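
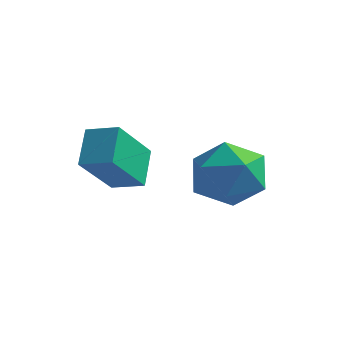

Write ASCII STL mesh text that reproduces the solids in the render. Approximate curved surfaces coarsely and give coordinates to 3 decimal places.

solid 
facet normal -0.954 -0.183 -0.237
outer loop
vertex 0.869 -0.364 0.729
vertex 0.5 0.471 1.568
vertex 0.934 0.955 -0.553
endloop
endfacet
facet normal 0.297 -0.673 -0.677
outer loop
vertex 1.84 1.129 -0.328
vertex 0.869 -0.364 0.729
vertex 0.934 0.955 -0.553
endloop
endfacet
facet normal -0.954 -0.184 -0.237
outer loop
vertex 0.934 0.955 -0.553
vertex 0.5 0.471 1.568
vertex 0.565 1.789 0.286
endloop
endfacet
facet normal 0.035 0.717 -0.697
outer loop
vertex 0.565 1.789 0.286
vertex 1.84 1.129 -0.328
vertex 0.934 0.955 -0.553
endloop
endfacet
facet normal -0.036 -0.716 0.697
outer loop
vertex 0.869 -0.364 0.729
vertex 1.406 0.645 1.793
vertex 0.5 0.471 1.568
endloop
endfacet
facet normal 0.298 -0.673 -0.677
outer loop
vertex 1.775 -0.189 0.954
vertex 0.869 -0.364 0.729
vertex 1.84 1.129 -0.328
endloop
endfacet
facet normal -0.035 -0.716 0.697
outer loop
vertex 1.775 -0.189 0.954
vertex 1.406 0.645 1.793
vertex 0.869 -0.364 0.729
endloop
endfacet
facet normal -0.297 0.673 0.677
outer loop
vertex 0.5 0.471 1.568
vertex 1.406 0.645 1.793
vertex 0.565 1.789 0.286
endloop
endfacet
facet normal 0.035 0.716 -0.697
outer loop
vertex 1.471 1.964 0.511
vertex 1.84 1.129 -0.328
vertex 0.565 1.789 0.286
endloop
endfacet
facet normal -0.298 0.673 0.677
outer loop
vertex 0.565 1.789 0.286
vertex 1.406 0.645 1.793
vertex 1.471 1.964 0.511
endloop
endfacet
facet normal 0.954 0.183 0.237
outer loop
vertex 1.471 1.964 0.511
vertex 1.775 -0.189 0.954
vertex 1.84 1.129 -0.328
endloop
endfacet
facet normal 0.954 0.183 0.237
outer loop
vertex 1.406 0.645 1.793
vertex 1.775 -0.189 0.954
vertex 1.471 1.964 0.511
endloop
endfacet
facet normal 0.463 0.125 0.877
outer loop
vertex 3.844 3.652 0.294
vertex 3.029 3.036 0.812
vertex 3.961 2.517 0.394
endloop
endfacet
facet normal 0.932 0.126 0.339
outer loop
vertex 3.844 3.652 0.294
vertex 3.961 2.517 0.394
vertex 4.247 3.038 -0.586
endloop
endfacet
facet normal 0.752 0.650 -0.109
outer loop
vertex 3.844 3.652 0.294
vertex 4.247 3.038 -0.586
vertex 3.492 3.88 -0.773
endloop
endfacet
facet normal 0.171 0.974 0.152
outer loop
vertex 3.844 3.652 0.294
vertex 3.492 3.88 -0.773
vertex 2.739 3.878 0.091
endloop
endfacet
facet normal -0.007 0.649 0.761
outer loop
vertex 3.844 3.652 0.294
vertex 2.739 3.878 0.091
vertex 3.029 3.036 0.812
endloop
endfacet
facet normal 0.869 -0.494 -0.009
outer loop
vertex 4.247 3.038 -0.586
vertex 3.961 2.517 0.394
vertex 3.681 2.042 -0.611
endloop
endfacet
facet normal 0.111 -0.495 0.862
outer loop
vertex 3.961 2.517 0.394
vertex 3.029 3.036 0.812
vertex 2.928 2.04 0.253
endloop
endfacet
facet normal -0.650 0.353 0.673
outer loop
vertex 3.029 3.036 0.812
vertex 2.739 3.878 0.091
vertex 2.173 2.882 0.066
endloop
endfacet
facet normal -0.362 0.878 -0.314
outer loop
vertex 2.739 3.878 0.091
vertex 3.492 3.88 -0.773
vertex 2.459 3.403 -0.914
endloop
endfacet
facet normal 0.577 0.354 -0.736
outer loop
vertex 3.492 3.88 -0.773
vertex 4.247 3.038 -0.586
vertex 3.391 2.884 -1.332
endloop
endfacet
facet normal -0.171 -0.974 -0.152
outer loop
vertex 2.576 2.268 -0.814
vertex 3.681 2.042 -0.611
vertex 2.928 2.04 0.253
endloop
endfacet
facet normal -0.752 -0.650 0.109
outer loop
vertex 2.576 2.268 -0.814
vertex 2.928 2.04 0.253
vertex 2.173 2.882 0.066
endloop
endfacet
facet normal -0.932 -0.126 -0.339
outer loop
vertex 2.576 2.268 -0.814
vertex 2.173 2.882 0.066
vertex 2.459 3.403 -0.914
endloop
endfacet
facet normal -0.463 -0.125 -0.877
outer loop
vertex 2.576 2.268 -0.814
vertex 2.459 3.403 -0.914
vertex 3.391 2.884 -1.332
endloop
endfacet
facet normal 0.007 -0.649 -0.761
outer loop
vertex 2.576 2.268 -0.814
vertex 3.391 2.884 -1.332
vertex 3.681 2.042 -0.611
endloop
endfacet
facet normal 0.362 -0.878 0.314
outer loop
vertex 2.928 2.04 0.253
vertex 3.681 2.042 -0.611
vertex 3.961 2.517 0.394
endloop
endfacet
facet normal -0.577 -0.354 0.736
outer loop
vertex 2.173 2.882 0.066
vertex 2.928 2.04 0.253
vertex 3.029 3.036 0.812
endloop
endfacet
facet normal -0.869 0.494 0.009
outer loop
vertex 2.459 3.403 -0.914
vertex 2.173 2.882 0.066
vertex 2.739 3.878 0.091
endloop
endfacet
facet normal -0.111 0.495 -0.862
outer loop
vertex 3.391 2.884 -1.332
vertex 2.459 3.403 -0.914
vertex 3.492 3.88 -0.773
endloop
endfacet
facet normal 0.650 -0.353 -0.673
outer loop
vertex 3.681 2.042 -0.611
vertex 3.391 2.884 -1.332
vertex 4.247 3.038 -0.586
endloop
endfacet

endsolid


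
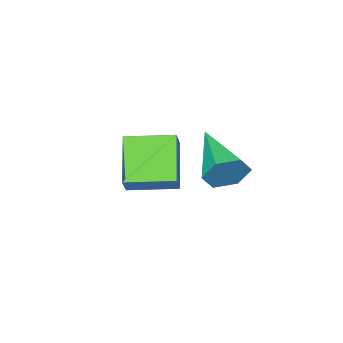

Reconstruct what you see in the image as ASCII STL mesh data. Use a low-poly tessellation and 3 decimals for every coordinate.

solid 
facet normal -0.732 0.676 0.085
outer loop
vertex -2.901 1.681 0.231
vertex -1.991 2.81 -0.918
vertex -3.344 1.293 -0.501
endloop
endfacet
facet normal -0.492 -0.610 0.621
outer loop
vertex -2.129 0.17 -0.642
vertex -2.901 1.681 0.231
vertex -3.344 1.293 -0.501
endloop
endfacet
facet normal -0.732 0.676 0.085
outer loop
vertex -3.344 1.293 -0.501
vertex -1.991 2.81 -0.918
vertex -2.434 2.422 -1.65
endloop
endfacet
facet normal -0.472 -0.413 -0.779
outer loop
vertex -2.434 2.422 -1.65
vertex -2.129 0.17 -0.642
vertex -3.344 1.293 -0.501
endloop
endfacet
facet normal 0.472 0.413 0.779
outer loop
vertex -2.901 1.681 0.231
vertex -0.776 1.687 -1.059
vertex -1.991 2.81 -0.918
endloop
endfacet
facet normal -0.492 -0.610 0.621
outer loop
vertex -1.686 0.558 0.09
vertex -2.901 1.681 0.231
vertex -2.129 0.17 -0.642
endloop
endfacet
facet normal 0.472 0.413 0.779
outer loop
vertex -1.686 0.558 0.09
vertex -0.776 1.687 -1.059
vertex -2.901 1.681 0.231
endloop
endfacet
facet normal 0.492 0.610 -0.621
outer loop
vertex -1.991 2.81 -0.918
vertex -0.776 1.687 -1.059
vertex -2.434 2.422 -1.65
endloop
endfacet
facet normal -0.472 -0.413 -0.779
outer loop
vertex -1.219 1.299 -1.791
vertex -2.129 0.17 -0.642
vertex -2.434 2.422 -1.65
endloop
endfacet
facet normal 0.492 0.610 -0.621
outer loop
vertex -2.434 2.422 -1.65
vertex -0.776 1.687 -1.059
vertex -1.219 1.299 -1.791
endloop
endfacet
facet normal 0.732 -0.676 -0.085
outer loop
vertex -1.219 1.299 -1.791
vertex -1.686 0.558 0.09
vertex -2.129 0.17 -0.642
endloop
endfacet
facet normal 0.732 -0.676 -0.085
outer loop
vertex -0.776 1.687 -1.059
vertex -1.686 0.558 0.09
vertex -1.219 1.299 -1.791
endloop
endfacet
facet normal 0.347 0.890 -0.296
outer loop
vertex -1.918 4.592 -0.255
vertex -2.174 4.909 0.398
vertex -1.461 4.62 0.364
endloop
endfacet
facet normal 0.588 -0.702 -0.402
outer loop
vertex -1.918 4.592 -0.255
vertex -1.461 4.62 0.364
vertex -2.906 3.031 1.022
endloop
endfacet
facet normal 0.347 0.890 -0.296
outer loop
vertex -1.461 4.62 0.364
vertex -2.174 4.909 0.398
vertex -1.717 4.937 1.017
endloop
endfacet
facet normal 0.732 -0.455 0.508
outer loop
vertex -1.461 4.62 0.364
vertex -1.717 4.937 1.017
vertex -2.906 3.031 1.022
endloop
endfacet
facet normal 0.347 0.890 -0.296
outer loop
vertex -1.717 4.937 1.017
vertex -2.174 4.909 0.398
vertex -2.43 5.226 1.051
endloop
endfacet
facet normal 0.039 -0.022 0.999
outer loop
vertex -1.717 4.937 1.017
vertex -2.43 5.226 1.051
vertex -2.906 3.031 1.022
endloop
endfacet
facet normal 0.347 0.890 -0.296
outer loop
vertex -2.43 5.226 1.051
vertex -2.174 4.909 0.398
vertex -2.887 5.198 0.432
endloop
endfacet
facet normal -0.797 0.165 0.581
outer loop
vertex -2.43 5.226 1.051
vertex -2.887 5.198 0.432
vertex -2.906 3.031 1.022
endloop
endfacet
facet normal 0.347 0.890 -0.296
outer loop
vertex -2.887 5.198 0.432
vertex -2.174 4.909 0.398
vertex -2.63 4.881 -0.221
endloop
endfacet
facet normal -0.940 -0.082 -0.330
outer loop
vertex -2.887 5.198 0.432
vertex -2.63 4.881 -0.221
vertex -2.906 3.031 1.022
endloop
endfacet
facet normal 0.347 0.890 -0.296
outer loop
vertex -2.63 4.881 -0.221
vertex -2.174 4.909 0.398
vertex -1.918 4.592 -0.255
endloop
endfacet
facet normal -0.248 -0.515 -0.821
outer loop
vertex -2.63 4.881 -0.221
vertex -1.918 4.592 -0.255
vertex -2.906 3.031 1.022
endloop
endfacet

endsolid


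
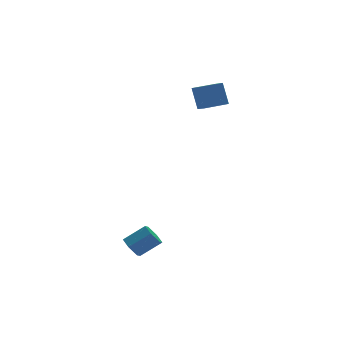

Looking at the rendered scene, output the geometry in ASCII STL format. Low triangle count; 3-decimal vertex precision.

solid 
facet normal -0.997 0.068 -0.048
outer loop
vertex 2.734 3.795 3.289
vertex 2.811 4.639 2.881
vertex 2.754 3.175 2.012
endloop
endfacet
facet normal -0.081 -0.897 0.434
outer loop
vertex 4.149 3.081 2.079
vertex 2.734 3.795 3.289
vertex 2.754 3.175 2.012
endloop
endfacet
facet normal -0.997 0.067 -0.047
outer loop
vertex 2.754 3.175 2.012
vertex 2.811 4.639 2.881
vertex 2.83 4.018 1.604
endloop
endfacet
facet normal 0.014 -0.437 -0.900
outer loop
vertex 2.83 4.018 1.604
vertex 4.149 3.081 2.079
vertex 2.754 3.175 2.012
endloop
endfacet
facet normal -0.014 0.436 0.900
outer loop
vertex 2.734 3.795 3.289
vertex 4.206 4.545 2.948
vertex 2.811 4.639 2.881
endloop
endfacet
facet normal -0.081 -0.897 0.435
outer loop
vertex 4.13 3.702 3.356
vertex 2.734 3.795 3.289
vertex 4.149 3.081 2.079
endloop
endfacet
facet normal -0.014 0.437 0.900
outer loop
vertex 4.13 3.702 3.356
vertex 4.206 4.545 2.948
vertex 2.734 3.795 3.289
endloop
endfacet
facet normal 0.081 0.897 -0.435
outer loop
vertex 2.811 4.639 2.881
vertex 4.206 4.545 2.948
vertex 2.83 4.018 1.604
endloop
endfacet
facet normal 0.014 -0.436 -0.900
outer loop
vertex 4.226 3.925 1.671
vertex 4.149 3.081 2.079
vertex 2.83 4.018 1.604
endloop
endfacet
facet normal 0.081 0.897 -0.434
outer loop
vertex 2.83 4.018 1.604
vertex 4.206 4.545 2.948
vertex 4.226 3.925 1.671
endloop
endfacet
facet normal 0.997 -0.068 0.048
outer loop
vertex 4.226 3.925 1.671
vertex 4.13 3.702 3.356
vertex 4.149 3.081 2.079
endloop
endfacet
facet normal 0.997 -0.067 0.048
outer loop
vertex 4.206 4.545 2.948
vertex 4.13 3.702 3.356
vertex 4.226 3.925 1.671
endloop
endfacet
facet normal -0.789 0.197 -0.582
outer loop
vertex -3.433 -1.061 -4.579
vertex -3.817 -1.496 -4.205
vertex -3.78 -0.83 -4.03
endloop
endfacet
facet normal 0.352 0.921 -0.165
outer loop
vertex -3.433 -1.061 -4.579
vertex -3.78 -0.83 -4.03
vertex -2.359 -1.33 -3.789
endloop
endfacet
facet normal 0.352 0.921 -0.166
outer loop
vertex -2.359 -1.33 -3.789
vertex -3.78 -0.83 -4.03
vertex -2.706 -1.098 -3.239
endloop
endfacet
facet normal 0.789 -0.197 0.581
outer loop
vertex -2.359 -1.33 -3.789
vertex -2.706 -1.098 -3.239
vertex -2.743 -1.764 -3.415
endloop
endfacet
facet normal -0.789 0.197 -0.582
outer loop
vertex -3.78 -0.83 -4.03
vertex -3.817 -1.496 -4.205
vertex -4.164 -1.264 -3.656
endloop
endfacet
facet normal -0.259 0.752 0.606
outer loop
vertex -3.78 -0.83 -4.03
vertex -4.164 -1.264 -3.656
vertex -2.706 -1.098 -3.239
endloop
endfacet
facet normal -0.259 0.752 0.606
outer loop
vertex -2.706 -1.098 -3.239
vertex -4.164 -1.264 -3.656
vertex -3.09 -1.532 -2.865
endloop
endfacet
facet normal 0.789 -0.197 0.581
outer loop
vertex -2.706 -1.098 -3.239
vertex -3.09 -1.532 -2.865
vertex -2.743 -1.764 -3.415
endloop
endfacet
facet normal -0.789 0.197 -0.582
outer loop
vertex -4.164 -1.264 -3.656
vertex -3.817 -1.496 -4.205
vertex -4.201 -1.93 -3.831
endloop
endfacet
facet normal -0.611 -0.169 0.773
outer loop
vertex -4.164 -1.264 -3.656
vertex -4.201 -1.93 -3.831
vertex -3.09 -1.532 -2.865
endloop
endfacet
facet normal -0.611 -0.170 0.773
outer loop
vertex -3.09 -1.532 -2.865
vertex -4.201 -1.93 -3.831
vertex -3.127 -2.199 -3.041
endloop
endfacet
facet normal 0.789 -0.197 0.581
outer loop
vertex -3.09 -1.532 -2.865
vertex -3.127 -2.199 -3.041
vertex -2.743 -1.764 -3.415
endloop
endfacet
facet normal -0.789 0.197 -0.581
outer loop
vertex -4.201 -1.93 -3.831
vertex -3.817 -1.496 -4.205
vertex -3.854 -2.162 -4.381
endloop
endfacet
facet normal -0.353 -0.921 0.166
outer loop
vertex -4.201 -1.93 -3.831
vertex -3.854 -2.162 -4.381
vertex -3.127 -2.199 -3.041
endloop
endfacet
facet normal -0.352 -0.921 0.165
outer loop
vertex -3.127 -2.199 -3.041
vertex -3.854 -2.162 -4.381
vertex -2.78 -2.43 -3.59
endloop
endfacet
facet normal 0.789 -0.197 0.582
outer loop
vertex -3.127 -2.199 -3.041
vertex -2.78 -2.43 -3.59
vertex -2.743 -1.764 -3.415
endloop
endfacet
facet normal -0.789 0.197 -0.581
outer loop
vertex -3.854 -2.162 -4.381
vertex -3.817 -1.496 -4.205
vertex -3.47 -1.728 -4.755
endloop
endfacet
facet normal 0.259 -0.752 -0.606
outer loop
vertex -3.854 -2.162 -4.381
vertex -3.47 -1.728 -4.755
vertex -2.78 -2.43 -3.59
endloop
endfacet
facet normal 0.259 -0.752 -0.606
outer loop
vertex -2.78 -2.43 -3.59
vertex -3.47 -1.728 -4.755
vertex -2.396 -1.996 -3.964
endloop
endfacet
facet normal 0.789 -0.197 0.582
outer loop
vertex -2.78 -2.43 -3.59
vertex -2.396 -1.996 -3.964
vertex -2.743 -1.764 -3.415
endloop
endfacet
facet normal -0.789 0.197 -0.581
outer loop
vertex -3.47 -1.728 -4.755
vertex -3.817 -1.496 -4.205
vertex -3.433 -1.061 -4.579
endloop
endfacet
facet normal 0.612 0.170 -0.773
outer loop
vertex -3.47 -1.728 -4.755
vertex -3.433 -1.061 -4.579
vertex -2.396 -1.996 -3.964
endloop
endfacet
facet normal 0.611 0.169 -0.773
outer loop
vertex -2.396 -1.996 -3.964
vertex -3.433 -1.061 -4.579
vertex -2.359 -1.33 -3.789
endloop
endfacet
facet normal 0.789 -0.197 0.582
outer loop
vertex -2.396 -1.996 -3.964
vertex -2.359 -1.33 -3.789
vertex -2.743 -1.764 -3.415
endloop
endfacet

endsolid


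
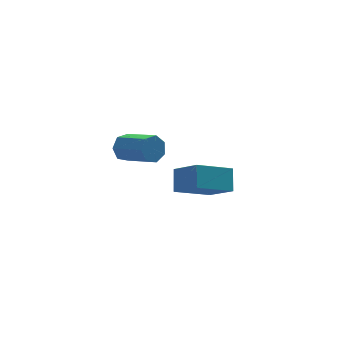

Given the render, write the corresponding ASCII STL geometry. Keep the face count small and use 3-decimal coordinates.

solid 
facet normal -0.451 0.814 -0.366
outer loop
vertex -2.701 1.094 1.892
vertex -3.243 1.025 2.406
vertex -2.598 1.404 2.454
endloop
endfacet
facet normal 0.878 0.333 -0.344
outer loop
vertex -2.701 1.094 1.892
vertex -2.598 1.404 2.454
vertex -1.875 -0.395 2.56
endloop
endfacet
facet normal 0.878 0.333 -0.344
outer loop
vertex -1.875 -0.395 2.56
vertex -2.598 1.404 2.454
vertex -1.772 -0.085 3.123
endloop
endfacet
facet normal 0.452 -0.814 0.365
outer loop
vertex -1.875 -0.395 2.56
vertex -1.772 -0.085 3.123
vertex -2.417 -0.465 3.074
endloop
endfacet
facet normal -0.451 0.814 -0.367
outer loop
vertex -2.598 1.404 2.454
vertex -3.243 1.025 2.406
vertex -2.981 1.429 2.98
endloop
endfacet
facet normal 0.672 0.580 0.461
outer loop
vertex -2.598 1.404 2.454
vertex -2.981 1.429 2.98
vertex -1.772 -0.085 3.123
endloop
endfacet
facet normal 0.672 0.580 0.461
outer loop
vertex -1.772 -0.085 3.123
vertex -2.981 1.429 2.98
vertex -2.154 -0.061 3.649
endloop
endfacet
facet normal 0.452 -0.814 0.365
outer loop
vertex -1.772 -0.085 3.123
vertex -2.154 -0.061 3.649
vertex -2.417 -0.465 3.074
endloop
endfacet
facet normal -0.452 0.813 -0.366
outer loop
vertex -2.981 1.429 2.98
vertex -3.243 1.025 2.406
vertex -3.561 1.149 3.074
endloop
endfacet
facet normal -0.040 0.391 0.920
outer loop
vertex -2.981 1.429 2.98
vertex -3.561 1.149 3.074
vertex -2.154 -0.061 3.649
endloop
endfacet
facet normal -0.041 0.390 0.920
outer loop
vertex -2.154 -0.061 3.649
vertex -3.561 1.149 3.074
vertex -2.734 -0.341 3.742
endloop
endfacet
facet normal 0.452 -0.814 0.365
outer loop
vertex -2.154 -0.061 3.649
vertex -2.734 -0.341 3.742
vertex -2.417 -0.465 3.074
endloop
endfacet
facet normal -0.452 0.813 -0.366
outer loop
vertex -3.561 1.149 3.074
vertex -3.243 1.025 2.406
vertex -3.902 0.775 2.664
endloop
endfacet
facet normal -0.722 -0.093 0.686
outer loop
vertex -3.561 1.149 3.074
vertex -3.902 0.775 2.664
vertex -2.734 -0.341 3.742
endloop
endfacet
facet normal -0.722 -0.093 0.686
outer loop
vertex -2.734 -0.341 3.742
vertex -3.902 0.775 2.664
vertex -3.075 -0.714 3.333
endloop
endfacet
facet normal 0.452 -0.814 0.365
outer loop
vertex -2.734 -0.341 3.742
vertex -3.075 -0.714 3.333
vertex -2.417 -0.465 3.074
endloop
endfacet
facet normal -0.452 0.814 -0.365
outer loop
vertex -3.902 0.775 2.664
vertex -3.243 1.025 2.406
vertex -3.747 0.59 2.059
endloop
endfacet
facet normal -0.860 -0.507 -0.065
outer loop
vertex -3.902 0.775 2.664
vertex -3.747 0.59 2.059
vertex -3.075 -0.714 3.333
endloop
endfacet
facet normal -0.860 -0.506 -0.065
outer loop
vertex -3.075 -0.714 3.333
vertex -3.747 0.59 2.059
vertex -2.92 -0.9 2.728
endloop
endfacet
facet normal 0.452 -0.814 0.366
outer loop
vertex -3.075 -0.714 3.333
vertex -2.92 -0.9 2.728
vertex -2.417 -0.465 3.074
endloop
endfacet
facet normal -0.451 0.814 -0.365
outer loop
vertex -3.747 0.59 2.059
vertex -3.243 1.025 2.406
vertex -3.213 0.732 1.716
endloop
endfacet
facet normal -0.349 -0.538 -0.767
outer loop
vertex -3.747 0.59 2.059
vertex -3.213 0.732 1.716
vertex -2.92 -0.9 2.728
endloop
endfacet
facet normal -0.349 -0.538 -0.767
outer loop
vertex -2.92 -0.9 2.728
vertex -3.213 0.732 1.716
vertex -2.386 -0.758 2.385
endloop
endfacet
facet normal 0.452 -0.814 0.366
outer loop
vertex -2.92 -0.9 2.728
vertex -2.386 -0.758 2.385
vertex -2.417 -0.465 3.074
endloop
endfacet
facet normal -0.450 0.815 -0.366
outer loop
vertex -3.213 0.732 1.716
vertex -3.243 1.025 2.406
vertex -2.701 1.094 1.892
endloop
endfacet
facet normal 0.423 -0.165 -0.891
outer loop
vertex -3.213 0.732 1.716
vertex -2.701 1.094 1.892
vertex -2.386 -0.758 2.385
endloop
endfacet
facet normal 0.423 -0.165 -0.891
outer loop
vertex -2.386 -0.758 2.385
vertex -2.701 1.094 1.892
vertex -1.875 -0.395 2.56
endloop
endfacet
facet normal 0.452 -0.813 0.366
outer loop
vertex -2.386 -0.758 2.385
vertex -1.875 -0.395 2.56
vertex -2.417 -0.465 3.074
endloop
endfacet
facet normal -0.904 -0.110 0.413
outer loop
vertex 0.59 2.101 -2.013
vertex 0.913 2.983 -1.072
vertex -0.058 3.462 -3.068
endloop
endfacet
facet normal -0.242 -0.664 -0.708
outer loop
vertex 1.867 3.697 -3.948
vertex 0.59 2.101 -2.013
vertex -0.058 3.462 -3.068
endloop
endfacet
facet normal -0.904 -0.110 0.413
outer loop
vertex -0.058 3.462 -3.068
vertex 0.913 2.983 -1.072
vertex 0.265 4.345 -2.127
endloop
endfacet
facet normal -0.352 0.740 -0.573
outer loop
vertex 0.265 4.345 -2.127
vertex 1.867 3.697 -3.948
vertex -0.058 3.462 -3.068
endloop
endfacet
facet normal 0.352 -0.740 0.573
outer loop
vertex 0.59 2.101 -2.013
vertex 2.838 3.218 -1.952
vertex 0.913 2.983 -1.072
endloop
endfacet
facet normal -0.243 -0.664 -0.708
outer loop
vertex 2.515 2.335 -2.893
vertex 0.59 2.101 -2.013
vertex 1.867 3.697 -3.948
endloop
endfacet
facet normal 0.352 -0.740 0.573
outer loop
vertex 2.515 2.335 -2.893
vertex 2.838 3.218 -1.952
vertex 0.59 2.101 -2.013
endloop
endfacet
facet normal 0.243 0.664 0.708
outer loop
vertex 0.913 2.983 -1.072
vertex 2.838 3.218 -1.952
vertex 0.265 4.345 -2.127
endloop
endfacet
facet normal -0.352 0.740 -0.573
outer loop
vertex 2.19 4.579 -3.007
vertex 1.867 3.697 -3.948
vertex 0.265 4.345 -2.127
endloop
endfacet
facet normal 0.243 0.664 0.707
outer loop
vertex 0.265 4.345 -2.127
vertex 2.838 3.218 -1.952
vertex 2.19 4.579 -3.007
endloop
endfacet
facet normal 0.904 0.110 -0.413
outer loop
vertex 2.19 4.579 -3.007
vertex 2.515 2.335 -2.893
vertex 1.867 3.697 -3.948
endloop
endfacet
facet normal 0.904 0.110 -0.413
outer loop
vertex 2.838 3.218 -1.952
vertex 2.515 2.335 -2.893
vertex 2.19 4.579 -3.007
endloop
endfacet

endsolid


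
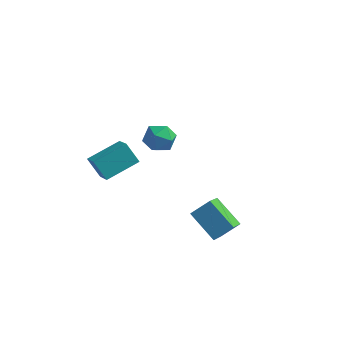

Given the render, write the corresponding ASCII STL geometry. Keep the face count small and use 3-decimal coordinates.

solid 
facet normal -0.655 -0.474 -0.588
outer loop
vertex 2.697 -4.946 1.188
vertex 1.385 -4.32 2.144
vertex 2.615 -3.596 0.191
endloop
endfacet
facet normal 0.754 -0.360 -0.549
outer loop
vertex 3.355 -3.06 0.856
vertex 2.697 -4.946 1.188
vertex 2.615 -3.596 0.191
endloop
endfacet
facet normal -0.655 -0.474 -0.588
outer loop
vertex 2.615 -3.596 0.191
vertex 1.385 -4.32 2.144
vertex 1.303 -2.97 1.147
endloop
endfacet
facet normal -0.049 0.804 -0.593
outer loop
vertex 1.303 -2.97 1.147
vertex 3.355 -3.06 0.856
vertex 2.615 -3.596 0.191
endloop
endfacet
facet normal 0.049 -0.804 0.593
outer loop
vertex 2.697 -4.946 1.188
vertex 2.125 -3.784 2.809
vertex 1.385 -4.32 2.144
endloop
endfacet
facet normal 0.754 -0.360 -0.549
outer loop
vertex 3.437 -4.41 1.853
vertex 2.697 -4.946 1.188
vertex 3.355 -3.06 0.856
endloop
endfacet
facet normal 0.049 -0.804 0.593
outer loop
vertex 3.437 -4.41 1.853
vertex 2.125 -3.784 2.809
vertex 2.697 -4.946 1.188
endloop
endfacet
facet normal -0.754 0.360 0.549
outer loop
vertex 1.385 -4.32 2.144
vertex 2.125 -3.784 2.809
vertex 1.303 -2.97 1.147
endloop
endfacet
facet normal -0.049 0.804 -0.593
outer loop
vertex 2.043 -2.434 1.812
vertex 3.355 -3.06 0.856
vertex 1.303 -2.97 1.147
endloop
endfacet
facet normal -0.754 0.360 0.549
outer loop
vertex 1.303 -2.97 1.147
vertex 2.125 -3.784 2.809
vertex 2.043 -2.434 1.812
endloop
endfacet
facet normal 0.655 0.474 0.588
outer loop
vertex 2.043 -2.434 1.812
vertex 3.437 -4.41 1.853
vertex 3.355 -3.06 0.856
endloop
endfacet
facet normal 0.655 0.474 0.588
outer loop
vertex 2.125 -3.784 2.809
vertex 3.437 -4.41 1.853
vertex 2.043 -2.434 1.812
endloop
endfacet
facet normal 0.298 0.926 -0.233
outer loop
vertex -2.255 2.563 0.619
vertex -2.445 2.838 1.47
vertex -1.612 2.519 1.268
endloop
endfacet
facet normal 0.653 0.439 -0.617
outer loop
vertex -2.255 2.563 0.619
vertex -1.612 2.519 1.268
vertex -1.71 1.83 0.674
endloop
endfacet
facet normal 0.175 0.056 -0.983
outer loop
vertex -2.255 2.563 0.619
vertex -1.71 1.83 0.674
vertex -2.603 1.724 0.509
endloop
endfacet
facet normal -0.475 0.305 -0.825
outer loop
vertex -2.255 2.563 0.619
vertex -2.603 1.724 0.509
vertex -3.057 2.347 1.001
endloop
endfacet
facet normal -0.399 0.843 -0.361
outer loop
vertex -2.255 2.563 0.619
vertex -3.057 2.347 1.001
vertex -2.445 2.838 1.47
endloop
endfacet
facet normal 0.987 0.001 -0.164
outer loop
vertex -1.71 1.83 0.674
vertex -1.612 2.519 1.268
vertex -1.563 1.653 1.559
endloop
endfacet
facet normal 0.413 0.788 0.458
outer loop
vertex -1.612 2.519 1.268
vertex -2.445 2.838 1.47
vertex -2.017 2.276 2.051
endloop
endfacet
facet normal -0.715 0.653 0.249
outer loop
vertex -2.445 2.838 1.47
vertex -3.057 2.347 1.001
vertex -2.91 2.17 1.886
endloop
endfacet
facet normal -0.838 -0.216 -0.501
outer loop
vertex -3.057 2.347 1.001
vertex -2.603 1.724 0.509
vertex -3.008 1.481 1.292
endloop
endfacet
facet normal 0.213 -0.619 -0.756
outer loop
vertex -2.603 1.724 0.509
vertex -1.71 1.83 0.674
vertex -2.175 1.162 1.09
endloop
endfacet
facet normal 0.475 -0.305 0.825
outer loop
vertex -2.365 1.437 1.941
vertex -1.563 1.653 1.559
vertex -2.017 2.276 2.051
endloop
endfacet
facet normal -0.175 -0.056 0.983
outer loop
vertex -2.365 1.437 1.941
vertex -2.017 2.276 2.051
vertex -2.91 2.17 1.886
endloop
endfacet
facet normal -0.653 -0.439 0.617
outer loop
vertex -2.365 1.437 1.941
vertex -2.91 2.17 1.886
vertex -3.008 1.481 1.292
endloop
endfacet
facet normal -0.298 -0.926 0.233
outer loop
vertex -2.365 1.437 1.941
vertex -3.008 1.481 1.292
vertex -2.175 1.162 1.09
endloop
endfacet
facet normal 0.399 -0.843 0.361
outer loop
vertex -2.365 1.437 1.941
vertex -2.175 1.162 1.09
vertex -1.563 1.653 1.559
endloop
endfacet
facet normal 0.838 0.216 0.501
outer loop
vertex -2.017 2.276 2.051
vertex -1.563 1.653 1.559
vertex -1.612 2.519 1.268
endloop
endfacet
facet normal -0.213 0.619 0.756
outer loop
vertex -2.91 2.17 1.886
vertex -2.017 2.276 2.051
vertex -2.445 2.838 1.47
endloop
endfacet
facet normal -0.987 -0.001 0.164
outer loop
vertex -3.008 1.481 1.292
vertex -2.91 2.17 1.886
vertex -3.057 2.347 1.001
endloop
endfacet
facet normal -0.413 -0.788 -0.458
outer loop
vertex -2.175 1.162 1.09
vertex -3.008 1.481 1.292
vertex -2.603 1.724 0.509
endloop
endfacet
facet normal 0.715 -0.653 -0.249
outer loop
vertex -1.563 1.653 1.559
vertex -2.175 1.162 1.09
vertex -1.71 1.83 0.674
endloop
endfacet
facet normal -0.622 -0.718 -0.312
outer loop
vertex -3.573 -3.407 3.633
vertex -4.258 -2.488 2.882
vertex -2.862 -3.625 2.717
endloop
endfacet
facet normal 0.500 -0.671 0.548
outer loop
vertex -1.742 -2.332 3.278
vertex -3.573 -3.407 3.633
vertex -2.862 -3.625 2.717
endloop
endfacet
facet normal -0.622 -0.718 -0.312
outer loop
vertex -2.862 -3.625 2.717
vertex -4.258 -2.488 2.882
vertex -3.546 -2.706 1.966
endloop
endfacet
facet normal 0.603 -0.185 -0.776
outer loop
vertex -3.546 -2.706 1.966
vertex -1.742 -2.332 3.278
vertex -2.862 -3.625 2.717
endloop
endfacet
facet normal -0.603 0.185 0.776
outer loop
vertex -3.573 -3.407 3.633
vertex -3.138 -1.195 3.443
vertex -4.258 -2.488 2.882
endloop
endfacet
facet normal 0.500 -0.670 0.548
outer loop
vertex -2.454 -2.114 4.194
vertex -3.573 -3.407 3.633
vertex -1.742 -2.332 3.278
endloop
endfacet
facet normal -0.603 0.185 0.776
outer loop
vertex -2.454 -2.114 4.194
vertex -3.138 -1.195 3.443
vertex -3.573 -3.407 3.633
endloop
endfacet
facet normal -0.500 0.671 -0.548
outer loop
vertex -4.258 -2.488 2.882
vertex -3.138 -1.195 3.443
vertex -3.546 -2.706 1.966
endloop
endfacet
facet normal 0.603 -0.185 -0.776
outer loop
vertex -2.427 -1.413 2.527
vertex -1.742 -2.332 3.278
vertex -3.546 -2.706 1.966
endloop
endfacet
facet normal -0.500 0.671 -0.548
outer loop
vertex -3.546 -2.706 1.966
vertex -3.138 -1.195 3.443
vertex -2.427 -1.413 2.527
endloop
endfacet
facet normal 0.622 0.718 0.312
outer loop
vertex -2.427 -1.413 2.527
vertex -2.454 -2.114 4.194
vertex -1.742 -2.332 3.278
endloop
endfacet
facet normal 0.622 0.718 0.312
outer loop
vertex -3.138 -1.195 3.443
vertex -2.454 -2.114 4.194
vertex -2.427 -1.413 2.527
endloop
endfacet

endsolid


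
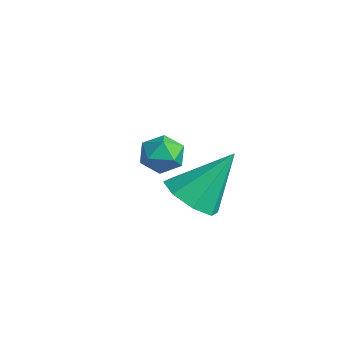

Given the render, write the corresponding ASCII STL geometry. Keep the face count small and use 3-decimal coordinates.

solid 
facet normal -0.135 -0.623 -0.771
outer loop
vertex 2.946 -4.193 1.128
vertex 2.187 -3.807 0.949
vertex 3.013 -3.684 0.705
endloop
endfacet
facet normal 0.956 0.102 0.274
outer loop
vertex 2.946 -4.193 1.128
vertex 3.013 -3.684 0.705
vertex 2.433 -2.673 2.351
endloop
endfacet
facet normal -0.135 -0.623 -0.770
outer loop
vertex 3.013 -3.684 0.705
vertex 2.187 -3.807 0.949
vertex 2.597 -3.247 0.424
endloop
endfacet
facet normal 0.758 0.640 -0.126
outer loop
vertex 3.013 -3.684 0.705
vertex 2.597 -3.247 0.424
vertex 2.433 -2.673 2.351
endloop
endfacet
facet normal -0.135 -0.623 -0.770
outer loop
vertex 2.597 -3.247 0.424
vertex 2.187 -3.807 0.949
vertex 1.941 -3.138 0.451
endloop
endfacet
facet normal 0.147 0.951 -0.271
outer loop
vertex 2.597 -3.247 0.424
vertex 1.941 -3.138 0.451
vertex 2.433 -2.673 2.351
endloop
endfacet
facet normal -0.134 -0.623 -0.771
outer loop
vertex 1.941 -3.138 0.451
vertex 2.187 -3.807 0.949
vertex 1.429 -3.421 0.769
endloop
endfacet
facet normal -0.518 0.852 -0.075
outer loop
vertex 1.941 -3.138 0.451
vertex 1.429 -3.421 0.769
vertex 2.433 -2.673 2.351
endloop
endfacet
facet normal -0.135 -0.624 -0.770
outer loop
vertex 1.429 -3.421 0.769
vertex 2.187 -3.807 0.949
vertex 1.361 -3.93 1.193
endloop
endfacet
facet normal -0.847 0.402 0.347
outer loop
vertex 1.429 -3.421 0.769
vertex 1.361 -3.93 1.193
vertex 2.433 -2.673 2.351
endloop
endfacet
facet normal -0.135 -0.623 -0.771
outer loop
vertex 1.361 -3.93 1.193
vertex 2.187 -3.807 0.949
vertex 1.778 -4.367 1.473
endloop
endfacet
facet normal -0.648 -0.138 0.749
outer loop
vertex 1.361 -3.93 1.193
vertex 1.778 -4.367 1.473
vertex 2.433 -2.673 2.351
endloop
endfacet
facet normal -0.134 -0.623 -0.771
outer loop
vertex 1.778 -4.367 1.473
vertex 2.187 -3.807 0.949
vertex 2.434 -4.476 1.447
endloop
endfacet
facet normal -0.039 -0.448 0.893
outer loop
vertex 1.778 -4.367 1.473
vertex 2.434 -4.476 1.447
vertex 2.433 -2.673 2.351
endloop
endfacet
facet normal -0.135 -0.623 -0.770
outer loop
vertex 2.434 -4.476 1.447
vertex 2.187 -3.807 0.949
vertex 2.946 -4.193 1.128
endloop
endfacet
facet normal 0.627 -0.349 0.697
outer loop
vertex 2.434 -4.476 1.447
vertex 2.946 -4.193 1.128
vertex 2.433 -2.673 2.351
endloop
endfacet
facet normal 0.222 0.962 -0.160
outer loop
vertex -0.305 -2.613 0.259
vertex -0.946 -2.433 0.453
vertex -0.44 -2.471 0.925
endloop
endfacet
facet normal 0.802 0.596 0.036
outer loop
vertex -0.305 -2.613 0.259
vertex -0.44 -2.471 0.925
vertex -0.033 -3.009 0.761
endloop
endfacet
facet normal 0.898 0.066 -0.434
outer loop
vertex -0.305 -2.613 0.259
vertex -0.033 -3.009 0.761
vertex -0.289 -3.303 0.187
endloop
endfacet
facet normal 0.378 0.105 -0.920
outer loop
vertex -0.305 -2.613 0.259
vertex -0.289 -3.303 0.187
vertex -0.853 -2.947 -0.004
endloop
endfacet
facet normal -0.042 0.660 -0.750
outer loop
vertex -0.305 -2.613 0.259
vertex -0.853 -2.947 -0.004
vertex -0.946 -2.433 0.453
endloop
endfacet
facet normal 0.674 0.304 0.674
outer loop
vertex -0.033 -3.009 0.761
vertex -0.44 -2.471 0.925
vertex -0.507 -3.073 1.264
endloop
endfacet
facet normal -0.266 0.896 0.357
outer loop
vertex -0.44 -2.471 0.925
vertex -0.946 -2.433 0.453
vertex -1.071 -2.717 1.073
endloop
endfacet
facet normal -0.690 0.407 -0.598
outer loop
vertex -0.946 -2.433 0.453
vertex -0.853 -2.947 -0.004
vertex -1.327 -3.011 0.499
endloop
endfacet
facet normal -0.014 -0.489 -0.872
outer loop
vertex -0.853 -2.947 -0.004
vertex -0.289 -3.303 0.187
vertex -0.92 -3.549 0.335
endloop
endfacet
facet normal 0.829 -0.553 -0.086
outer loop
vertex -0.289 -3.303 0.187
vertex -0.033 -3.009 0.761
vertex -0.414 -3.587 0.807
endloop
endfacet
facet normal -0.378 -0.105 0.920
outer loop
vertex -1.055 -3.407 1.001
vertex -0.507 -3.073 1.264
vertex -1.071 -2.717 1.073
endloop
endfacet
facet normal -0.898 -0.066 0.434
outer loop
vertex -1.055 -3.407 1.001
vertex -1.071 -2.717 1.073
vertex -1.327 -3.011 0.499
endloop
endfacet
facet normal -0.802 -0.596 -0.036
outer loop
vertex -1.055 -3.407 1.001
vertex -1.327 -3.011 0.499
vertex -0.92 -3.549 0.335
endloop
endfacet
facet normal -0.222 -0.962 0.160
outer loop
vertex -1.055 -3.407 1.001
vertex -0.92 -3.549 0.335
vertex -0.414 -3.587 0.807
endloop
endfacet
facet normal 0.042 -0.660 0.750
outer loop
vertex -1.055 -3.407 1.001
vertex -0.414 -3.587 0.807
vertex -0.507 -3.073 1.264
endloop
endfacet
facet normal 0.014 0.489 0.872
outer loop
vertex -1.071 -2.717 1.073
vertex -0.507 -3.073 1.264
vertex -0.44 -2.471 0.925
endloop
endfacet
facet normal -0.829 0.553 0.086
outer loop
vertex -1.327 -3.011 0.499
vertex -1.071 -2.717 1.073
vertex -0.946 -2.433 0.453
endloop
endfacet
facet normal -0.674 -0.304 -0.674
outer loop
vertex -0.92 -3.549 0.335
vertex -1.327 -3.011 0.499
vertex -0.853 -2.947 -0.004
endloop
endfacet
facet normal 0.266 -0.896 -0.357
outer loop
vertex -0.414 -3.587 0.807
vertex -0.92 -3.549 0.335
vertex -0.289 -3.303 0.187
endloop
endfacet
facet normal 0.690 -0.407 0.598
outer loop
vertex -0.507 -3.073 1.264
vertex -0.414 -3.587 0.807
vertex -0.033 -3.009 0.761
endloop
endfacet

endsolid


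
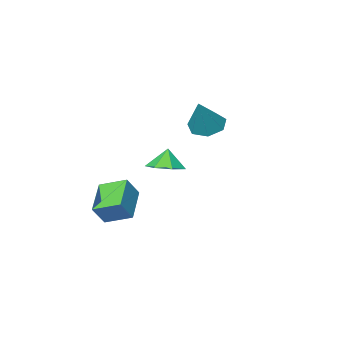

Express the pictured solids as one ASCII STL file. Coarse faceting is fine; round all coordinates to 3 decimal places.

solid 
facet normal 0.194 0.158 -0.968
outer loop
vertex 2.227 1.242 0.978
vertex 1.343 1.722 0.879
vertex 2.244 2.107 1.123
endloop
endfacet
facet normal 0.651 -0.138 0.746
outer loop
vertex 2.227 1.242 0.978
vertex 2.244 2.107 1.123
vertex 1.117 1.538 2.001
endloop
endfacet
facet normal 0.195 0.158 -0.968
outer loop
vertex 2.244 2.107 1.123
vertex 1.343 1.722 0.879
vertex 1.583 2.681 1.084
endloop
endfacet
facet normal 0.373 0.483 0.792
outer loop
vertex 2.244 2.107 1.123
vertex 1.583 2.681 1.084
vertex 1.117 1.538 2.001
endloop
endfacet
facet normal 0.195 0.158 -0.968
outer loop
vertex 1.583 2.681 1.084
vertex 1.343 1.722 0.879
vertex 0.742 2.533 0.89
endloop
endfacet
facet normal -0.277 0.667 0.691
outer loop
vertex 1.583 2.681 1.084
vertex 0.742 2.533 0.89
vertex 1.117 1.538 2.001
endloop
endfacet
facet normal 0.195 0.158 -0.968
outer loop
vertex 0.742 2.533 0.89
vertex 1.343 1.722 0.879
vertex 0.353 1.774 0.688
endloop
endfacet
facet normal -0.808 0.276 0.520
outer loop
vertex 0.742 2.533 0.89
vertex 0.353 1.774 0.688
vertex 1.117 1.538 2.001
endloop
endfacet
facet normal 0.195 0.159 -0.968
outer loop
vertex 0.353 1.774 0.688
vertex 1.343 1.722 0.879
vertex 0.71 0.976 0.629
endloop
endfacet
facet normal -0.822 -0.398 0.407
outer loop
vertex 0.353 1.774 0.688
vertex 0.71 0.976 0.629
vertex 1.117 1.538 2.001
endloop
endfacet
facet normal 0.196 0.158 -0.968
outer loop
vertex 0.71 0.976 0.629
vertex 1.343 1.722 0.879
vertex 1.544 0.739 0.759
endloop
endfacet
facet normal -0.308 -0.845 0.437
outer loop
vertex 0.71 0.976 0.629
vertex 1.544 0.739 0.759
vertex 1.117 1.538 2.001
endloop
endfacet
facet normal 0.194 0.158 -0.968
outer loop
vertex 1.544 0.739 0.759
vertex 1.343 1.722 0.879
vertex 2.227 1.242 0.978
endloop
endfacet
facet normal 0.348 -0.729 0.589
outer loop
vertex 1.544 0.739 0.759
vertex 2.227 1.242 0.978
vertex 1.117 1.538 2.001
endloop
endfacet
facet normal -0.580 -0.087 -0.810
outer loop
vertex 0.659 -1.945 -2.106
vertex 1.852 -0.552 -3.109
vertex 1.584 -3.123 -2.641
endloop
endfacet
facet normal -0.571 -0.666 0.479
outer loop
vertex 2.348 -3.008 -1.571
vertex 0.659 -1.945 -2.106
vertex 1.584 -3.123 -2.641
endloop
endfacet
facet normal -0.579 -0.087 -0.811
outer loop
vertex 1.584 -3.123 -2.641
vertex 1.852 -0.552 -3.109
vertex 2.777 -1.73 -3.643
endloop
endfacet
facet normal 0.582 -0.740 -0.336
outer loop
vertex 2.777 -1.73 -3.643
vertex 2.348 -3.008 -1.571
vertex 1.584 -3.123 -2.641
endloop
endfacet
facet normal -0.582 0.740 0.336
outer loop
vertex 0.659 -1.945 -2.106
vertex 2.616 -0.437 -2.039
vertex 1.852 -0.552 -3.109
endloop
endfacet
facet normal -0.571 -0.666 0.480
outer loop
vertex 1.423 -1.83 -1.037
vertex 0.659 -1.945 -2.106
vertex 2.348 -3.008 -1.571
endloop
endfacet
facet normal -0.582 0.740 0.336
outer loop
vertex 1.423 -1.83 -1.037
vertex 2.616 -0.437 -2.039
vertex 0.659 -1.945 -2.106
endloop
endfacet
facet normal 0.571 0.666 -0.480
outer loop
vertex 1.852 -0.552 -3.109
vertex 2.616 -0.437 -2.039
vertex 2.777 -1.73 -3.643
endloop
endfacet
facet normal 0.582 -0.740 -0.336
outer loop
vertex 3.541 -1.615 -2.574
vertex 2.348 -3.008 -1.571
vertex 2.777 -1.73 -3.643
endloop
endfacet
facet normal 0.571 0.666 -0.480
outer loop
vertex 2.777 -1.73 -3.643
vertex 2.616 -0.437 -2.039
vertex 3.541 -1.615 -2.574
endloop
endfacet
facet normal 0.579 0.087 0.810
outer loop
vertex 3.541 -1.615 -2.574
vertex 1.423 -1.83 -1.037
vertex 2.348 -3.008 -1.571
endloop
endfacet
facet normal 0.579 0.087 0.810
outer loop
vertex 2.616 -0.437 -2.039
vertex 1.423 -1.83 -1.037
vertex 3.541 -1.615 -2.574
endloop
endfacet
facet normal -0.459 -0.331 -0.825
outer loop
vertex -2.928 -2.68 1.08
vertex -3.837 -2.679 1.585
vertex -3.401 -1.913 1.035
endloop
endfacet
facet normal 0.841 0.507 -0.190
outer loop
vertex -2.928 -2.68 1.08
vertex -3.401 -1.913 1.035
vertex -2.843 -1.961 3.375
endloop
endfacet
facet normal -0.459 -0.331 -0.825
outer loop
vertex -3.401 -1.913 1.035
vertex -3.837 -2.679 1.585
vertex -4.202 -1.722 1.404
endloop
endfacet
facet normal 0.218 0.975 -0.032
outer loop
vertex -3.401 -1.913 1.035
vertex -4.202 -1.722 1.404
vertex -2.843 -1.961 3.375
endloop
endfacet
facet normal -0.458 -0.331 -0.825
outer loop
vertex -4.202 -1.722 1.404
vertex -3.837 -2.679 1.585
vertex -4.729 -2.253 1.909
endloop
endfacet
facet normal -0.434 0.809 0.397
outer loop
vertex -4.202 -1.722 1.404
vertex -4.729 -2.253 1.909
vertex -2.843 -1.961 3.375
endloop
endfacet
facet normal -0.458 -0.332 -0.825
outer loop
vertex -4.729 -2.253 1.909
vertex -3.837 -2.679 1.585
vertex -4.584 -3.104 2.171
endloop
endfacet
facet normal -0.621 0.132 0.773
outer loop
vertex -4.729 -2.253 1.909
vertex -4.584 -3.104 2.171
vertex -2.843 -1.961 3.375
endloop
endfacet
facet normal -0.459 -0.331 -0.825
outer loop
vertex -4.584 -3.104 2.171
vertex -3.837 -2.679 1.585
vertex -3.877 -3.636 1.991
endloop
endfacet
facet normal -0.204 -0.546 0.813
outer loop
vertex -4.584 -3.104 2.171
vertex -3.877 -3.636 1.991
vertex -2.843 -1.961 3.375
endloop
endfacet
facet normal -0.458 -0.331 -0.825
outer loop
vertex -3.877 -3.636 1.991
vertex -3.837 -2.679 1.585
vertex -3.14 -3.447 1.506
endloop
endfacet
facet normal 0.504 -0.713 0.487
outer loop
vertex -3.877 -3.636 1.991
vertex -3.14 -3.447 1.506
vertex -2.843 -1.961 3.375
endloop
endfacet
facet normal -0.458 -0.331 -0.825
outer loop
vertex -3.14 -3.447 1.506
vertex -3.837 -2.679 1.585
vertex -2.928 -2.68 1.08
endloop
endfacet
facet normal 0.969 -0.245 0.041
outer loop
vertex -3.14 -3.447 1.506
vertex -2.928 -2.68 1.08
vertex -2.843 -1.961 3.375
endloop
endfacet

endsolid


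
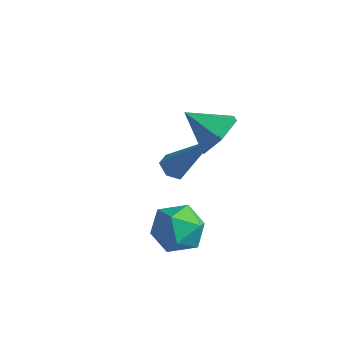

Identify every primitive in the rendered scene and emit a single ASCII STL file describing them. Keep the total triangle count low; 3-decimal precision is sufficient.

solid 
facet normal -0.367 0.085 0.926
outer loop
vertex 1.281 -2.725 -1.576
vertex 0.635 -3.293 -1.78
vertex 1.398 -3.591 -1.45
endloop
endfacet
facet normal 0.339 0.180 0.923
outer loop
vertex 1.281 -2.725 -1.576
vertex 1.398 -3.591 -1.45
vertex 2.052 -3.101 -1.786
endloop
endfacet
facet normal 0.486 0.726 0.486
outer loop
vertex 1.281 -2.725 -1.576
vertex 2.052 -3.101 -1.786
vertex 1.692 -2.5 -2.324
endloop
endfacet
facet normal -0.129 0.967 0.220
outer loop
vertex 1.281 -2.725 -1.576
vertex 1.692 -2.5 -2.324
vertex 0.817 -2.618 -2.32
endloop
endfacet
facet normal -0.657 0.571 0.492
outer loop
vertex 1.281 -2.725 -1.576
vertex 0.817 -2.618 -2.32
vertex 0.635 -3.293 -1.78
endloop
endfacet
facet normal 0.640 -0.407 0.652
outer loop
vertex 2.052 -3.101 -1.786
vertex 1.398 -3.591 -1.45
vertex 1.883 -3.902 -2.12
endloop
endfacet
facet normal -0.503 -0.562 0.657
outer loop
vertex 1.398 -3.591 -1.45
vertex 0.635 -3.293 -1.78
vertex 1.008 -4.02 -2.116
endloop
endfacet
facet normal -0.973 0.225 -0.047
outer loop
vertex 0.635 -3.293 -1.78
vertex 0.817 -2.618 -2.32
vertex 0.648 -3.419 -2.654
endloop
endfacet
facet normal -0.119 0.865 -0.488
outer loop
vertex 0.817 -2.618 -2.32
vertex 1.692 -2.5 -2.324
vertex 1.302 -2.929 -2.99
endloop
endfacet
facet normal 0.878 0.476 -0.056
outer loop
vertex 1.692 -2.5 -2.324
vertex 2.052 -3.101 -1.786
vertex 2.065 -3.227 -2.66
endloop
endfacet
facet normal 0.129 -0.967 -0.220
outer loop
vertex 1.419 -3.795 -2.864
vertex 1.883 -3.902 -2.12
vertex 1.008 -4.02 -2.116
endloop
endfacet
facet normal -0.486 -0.726 -0.486
outer loop
vertex 1.419 -3.795 -2.864
vertex 1.008 -4.02 -2.116
vertex 0.648 -3.419 -2.654
endloop
endfacet
facet normal -0.339 -0.180 -0.923
outer loop
vertex 1.419 -3.795 -2.864
vertex 0.648 -3.419 -2.654
vertex 1.302 -2.929 -2.99
endloop
endfacet
facet normal 0.367 -0.085 -0.926
outer loop
vertex 1.419 -3.795 -2.864
vertex 1.302 -2.929 -2.99
vertex 2.065 -3.227 -2.66
endloop
endfacet
facet normal 0.657 -0.571 -0.492
outer loop
vertex 1.419 -3.795 -2.864
vertex 2.065 -3.227 -2.66
vertex 1.883 -3.902 -2.12
endloop
endfacet
facet normal 0.119 -0.865 0.488
outer loop
vertex 1.008 -4.02 -2.116
vertex 1.883 -3.902 -2.12
vertex 1.398 -3.591 -1.45
endloop
endfacet
facet normal -0.878 -0.476 0.056
outer loop
vertex 0.648 -3.419 -2.654
vertex 1.008 -4.02 -2.116
vertex 0.635 -3.293 -1.78
endloop
endfacet
facet normal -0.640 0.407 -0.652
outer loop
vertex 1.302 -2.929 -2.99
vertex 0.648 -3.419 -2.654
vertex 0.817 -2.618 -2.32
endloop
endfacet
facet normal 0.503 0.562 -0.657
outer loop
vertex 2.065 -3.227 -2.66
vertex 1.302 -2.929 -2.99
vertex 1.692 -2.5 -2.324
endloop
endfacet
facet normal 0.973 -0.225 0.047
outer loop
vertex 1.883 -3.902 -2.12
vertex 2.065 -3.227 -2.66
vertex 2.052 -3.101 -1.786
endloop
endfacet
facet normal -0.567 -0.206 -0.797
outer loop
vertex -1.276 -0.11 -3.651
vertex -1.691 0.034 -3.393
vertex -1.43 0.375 -3.667
endloop
endfacet
facet normal 0.863 0.260 -0.433
outer loop
vertex -1.276 -0.11 -3.651
vertex -1.43 0.375 -3.667
vertex -0.449 0.486 -1.647
endloop
endfacet
facet normal -0.567 -0.207 -0.797
outer loop
vertex -1.43 0.375 -3.667
vertex -1.691 0.034 -3.393
vertex -1.846 0.52 -3.409
endloop
endfacet
facet normal 0.232 0.959 -0.165
outer loop
vertex -1.43 0.375 -3.667
vertex -1.846 0.52 -3.409
vertex -0.449 0.486 -1.647
endloop
endfacet
facet normal -0.566 -0.207 -0.798
outer loop
vertex -1.846 0.52 -3.409
vertex -1.691 0.034 -3.393
vertex -2.107 0.178 -3.135
endloop
endfacet
facet normal -0.521 0.739 0.427
outer loop
vertex -1.846 0.52 -3.409
vertex -2.107 0.178 -3.135
vertex -0.449 0.486 -1.647
endloop
endfacet
facet normal -0.566 -0.207 -0.798
outer loop
vertex -2.107 0.178 -3.135
vertex -1.691 0.034 -3.393
vertex -1.952 -0.308 -3.119
endloop
endfacet
facet normal -0.639 -0.179 0.749
outer loop
vertex -2.107 0.178 -3.135
vertex -1.952 -0.308 -3.119
vertex -0.449 0.486 -1.647
endloop
endfacet
facet normal -0.567 -0.206 -0.797
outer loop
vertex -1.952 -0.308 -3.119
vertex -1.691 0.034 -3.393
vertex -1.537 -0.452 -3.377
endloop
endfacet
facet normal -0.006 -0.877 0.480
outer loop
vertex -1.952 -0.308 -3.119
vertex -1.537 -0.452 -3.377
vertex -0.449 0.486 -1.647
endloop
endfacet
facet normal -0.567 -0.206 -0.797
outer loop
vertex -1.537 -0.452 -3.377
vertex -1.691 0.034 -3.393
vertex -1.276 -0.11 -3.651
endloop
endfacet
facet normal 0.745 -0.658 -0.112
outer loop
vertex -1.537 -0.452 -3.377
vertex -1.276 -0.11 -3.651
vertex -0.449 0.486 -1.647
endloop
endfacet
facet normal 0.752 0.312 -0.581
outer loop
vertex 1.602 -1.698 0.814
vertex 1.07 -1.175 0.406
vertex 1.489 -0.903 1.094
endloop
endfacet
facet normal 0.176 -0.305 0.936
outer loop
vertex 1.602 -1.698 0.814
vertex 1.489 -0.903 1.094
vertex 0.13 -1.565 1.134
endloop
endfacet
facet normal 0.752 0.312 -0.581
outer loop
vertex 1.489 -0.903 1.094
vertex 1.07 -1.175 0.406
vertex 0.957 -0.381 0.686
endloop
endfacet
facet normal -0.202 0.467 0.861
outer loop
vertex 1.489 -0.903 1.094
vertex 0.957 -0.381 0.686
vertex 0.13 -1.565 1.134
endloop
endfacet
facet normal 0.751 0.312 -0.582
outer loop
vertex 0.957 -0.381 0.686
vertex 1.07 -1.175 0.406
vertex 0.537 -0.653 -0.001
endloop
endfacet
facet normal -0.758 0.613 0.221
outer loop
vertex 0.957 -0.381 0.686
vertex 0.537 -0.653 -0.001
vertex 0.13 -1.565 1.134
endloop
endfacet
facet normal 0.751 0.312 -0.582
outer loop
vertex 0.537 -0.653 -0.001
vertex 1.07 -1.175 0.406
vertex 0.65 -1.447 -0.281
endloop
endfacet
facet normal -0.938 -0.012 -0.346
outer loop
vertex 0.537 -0.653 -0.001
vertex 0.65 -1.447 -0.281
vertex 0.13 -1.565 1.134
endloop
endfacet
facet normal 0.751 0.311 -0.582
outer loop
vertex 0.65 -1.447 -0.281
vertex 1.07 -1.175 0.406
vertex 1.182 -1.97 0.126
endloop
endfacet
facet normal -0.561 -0.782 -0.271
outer loop
vertex 0.65 -1.447 -0.281
vertex 1.182 -1.97 0.126
vertex 0.13 -1.565 1.134
endloop
endfacet
facet normal 0.752 0.311 -0.582
outer loop
vertex 1.182 -1.97 0.126
vertex 1.07 -1.175 0.406
vertex 1.602 -1.698 0.814
endloop
endfacet
facet normal -0.004 -0.929 0.370
outer loop
vertex 1.182 -1.97 0.126
vertex 1.602 -1.698 0.814
vertex 0.13 -1.565 1.134
endloop
endfacet

endsolid


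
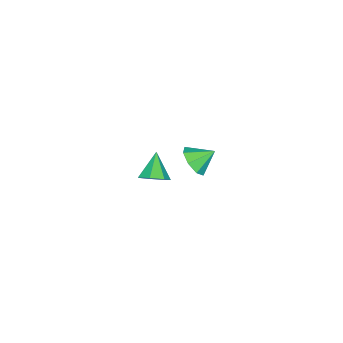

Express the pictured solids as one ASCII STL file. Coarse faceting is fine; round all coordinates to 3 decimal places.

solid 
facet normal 0.684 0.268 -0.678
outer loop
vertex 4.025 4.03 2.007
vertex 3.574 3.946 1.519
vertex 3.708 4.499 1.873
endloop
endfacet
facet normal 0.137 0.357 0.924
outer loop
vertex 4.025 4.03 2.007
vertex 3.708 4.499 1.873
vertex 2.726 3.614 2.361
endloop
endfacet
facet normal 0.684 0.269 -0.679
outer loop
vertex 3.708 4.499 1.873
vertex 3.574 3.946 1.519
vertex 3.29 4.552 1.473
endloop
endfacet
facet normal -0.410 0.745 0.527
outer loop
vertex 3.708 4.499 1.873
vertex 3.29 4.552 1.473
vertex 2.726 3.614 2.361
endloop
endfacet
facet normal 0.684 0.269 -0.678
outer loop
vertex 3.29 4.552 1.473
vertex 3.574 3.946 1.519
vertex 3.086 4.148 1.107
endloop
endfacet
facet normal -0.875 0.483 -0.045
outer loop
vertex 3.29 4.552 1.473
vertex 3.086 4.148 1.107
vertex 2.726 3.614 2.361
endloop
endfacet
facet normal 0.684 0.268 -0.679
outer loop
vertex 3.086 4.148 1.107
vertex 3.574 3.946 1.519
vertex 3.249 3.593 1.052
endloop
endfacet
facet normal -0.905 -0.230 -0.358
outer loop
vertex 3.086 4.148 1.107
vertex 3.249 3.593 1.052
vertex 2.726 3.614 2.361
endloop
endfacet
facet normal 0.684 0.268 -0.679
outer loop
vertex 3.249 3.593 1.052
vertex 3.574 3.946 1.519
vertex 3.657 3.304 1.349
endloop
endfacet
facet normal -0.479 -0.859 -0.178
outer loop
vertex 3.249 3.593 1.052
vertex 3.657 3.304 1.349
vertex 2.726 3.614 2.361
endloop
endfacet
facet normal 0.684 0.268 -0.678
outer loop
vertex 3.657 3.304 1.349
vertex 3.574 3.946 1.519
vertex 4.002 3.498 1.774
endloop
endfacet
facet normal 0.081 -0.930 0.359
outer loop
vertex 3.657 3.304 1.349
vertex 4.002 3.498 1.774
vertex 2.726 3.614 2.361
endloop
endfacet
facet normal 0.684 0.268 -0.678
outer loop
vertex 4.002 3.498 1.774
vertex 3.574 3.946 1.519
vertex 4.025 4.03 2.007
endloop
endfacet
facet normal 0.356 -0.388 0.850
outer loop
vertex 4.002 3.498 1.774
vertex 4.025 4.03 2.007
vertex 2.726 3.614 2.361
endloop
endfacet
facet normal 0.460 -0.680 -0.570
outer loop
vertex -1.478 3.23 -2.961
vertex -2.149 2.759 -2.941
vertex -1.874 3.356 -3.431
endloop
endfacet
facet normal 0.250 0.967 0.049
outer loop
vertex -1.478 3.23 -2.961
vertex -1.874 3.356 -3.431
vertex -2.651 3.501 -2.319
endloop
endfacet
facet normal 0.459 -0.680 -0.571
outer loop
vertex -1.874 3.356 -3.431
vertex -2.149 2.759 -2.941
vertex -2.431 3.134 -3.614
endloop
endfacet
facet normal -0.265 0.915 -0.304
outer loop
vertex -1.874 3.356 -3.431
vertex -2.431 3.134 -3.614
vertex -2.651 3.501 -2.319
endloop
endfacet
facet normal 0.460 -0.680 -0.571
outer loop
vertex -2.431 3.134 -3.614
vertex -2.149 2.759 -2.941
vertex -2.824 2.691 -3.403
endloop
endfacet
facet normal -0.780 0.554 -0.290
outer loop
vertex -2.431 3.134 -3.614
vertex -2.824 2.691 -3.403
vertex -2.651 3.501 -2.319
endloop
endfacet
facet normal 0.459 -0.681 -0.571
outer loop
vertex -2.824 2.691 -3.403
vertex -2.149 2.759 -2.941
vertex -2.821 2.289 -2.921
endloop
endfacet
facet normal -0.992 0.096 0.086
outer loop
vertex -2.824 2.691 -3.403
vertex -2.821 2.289 -2.921
vertex -2.651 3.501 -2.319
endloop
endfacet
facet normal 0.459 -0.681 -0.571
outer loop
vertex -2.821 2.289 -2.921
vertex -2.149 2.759 -2.941
vertex -2.425 2.162 -2.451
endloop
endfacet
facet normal -0.776 -0.190 0.602
outer loop
vertex -2.821 2.289 -2.921
vertex -2.425 2.162 -2.451
vertex -2.651 3.501 -2.319
endloop
endfacet
facet normal 0.460 -0.681 -0.570
outer loop
vertex -2.425 2.162 -2.451
vertex -2.149 2.759 -2.941
vertex -1.868 2.385 -2.268
endloop
endfacet
facet normal -0.259 -0.138 0.956
outer loop
vertex -2.425 2.162 -2.451
vertex -1.868 2.385 -2.268
vertex -2.651 3.501 -2.319
endloop
endfacet
facet normal 0.460 -0.681 -0.570
outer loop
vertex -1.868 2.385 -2.268
vertex -2.149 2.759 -2.941
vertex -1.475 2.827 -2.479
endloop
endfacet
facet normal 0.255 0.222 0.941
outer loop
vertex -1.868 2.385 -2.268
vertex -1.475 2.827 -2.479
vertex -2.651 3.501 -2.319
endloop
endfacet
facet normal 0.460 -0.680 -0.571
outer loop
vertex -1.475 2.827 -2.479
vertex -2.149 2.759 -2.941
vertex -1.478 3.23 -2.961
endloop
endfacet
facet normal 0.467 0.680 0.566
outer loop
vertex -1.475 2.827 -2.479
vertex -1.478 3.23 -2.961
vertex -2.651 3.501 -2.319
endloop
endfacet

endsolid


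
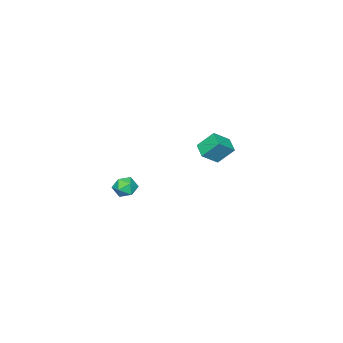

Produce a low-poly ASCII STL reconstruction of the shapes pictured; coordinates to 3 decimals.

solid 
facet normal -0.818 0.391 -0.421
outer loop
vertex 2.931 2.247 -0.968
vertex 2.515 1.88 -0.5
vertex 2.748 2.547 -0.333
endloop
endfacet
facet normal -0.266 0.840 -0.473
outer loop
vertex 2.931 2.247 -0.968
vertex 2.748 2.547 -0.333
vertex 3.424 2.618 -0.587
endloop
endfacet
facet normal 0.258 0.504 -0.824
outer loop
vertex 2.931 2.247 -0.968
vertex 3.424 2.618 -0.587
vertex 3.609 1.995 -0.91
endloop
endfacet
facet normal 0.029 -0.150 -0.988
outer loop
vertex 2.931 2.247 -0.968
vertex 3.609 1.995 -0.91
vertex 3.047 1.539 -0.857
endloop
endfacet
facet normal -0.637 -0.220 -0.739
outer loop
vertex 2.931 2.247 -0.968
vertex 3.047 1.539 -0.857
vertex 2.515 1.88 -0.5
endloop
endfacet
facet normal -0.033 0.982 0.186
outer loop
vertex 3.424 2.618 -0.587
vertex 2.748 2.547 -0.333
vertex 3.313 2.481 0.117
endloop
endfacet
facet normal -0.928 0.256 0.271
outer loop
vertex 2.748 2.547 -0.333
vertex 2.515 1.88 -0.5
vertex 2.751 2.025 0.17
endloop
endfacet
facet normal -0.634 -0.734 -0.243
outer loop
vertex 2.515 1.88 -0.5
vertex 3.047 1.539 -0.857
vertex 2.936 1.402 -0.153
endloop
endfacet
facet normal 0.443 -0.621 -0.647
outer loop
vertex 3.047 1.539 -0.857
vertex 3.609 1.995 -0.91
vertex 3.612 1.473 -0.407
endloop
endfacet
facet normal 0.813 0.439 -0.382
outer loop
vertex 3.609 1.995 -0.91
vertex 3.424 2.618 -0.587
vertex 3.845 2.14 -0.24
endloop
endfacet
facet normal -0.029 0.150 0.988
outer loop
vertex 3.429 1.773 0.228
vertex 3.313 2.481 0.117
vertex 2.751 2.025 0.17
endloop
endfacet
facet normal -0.258 -0.504 0.824
outer loop
vertex 3.429 1.773 0.228
vertex 2.751 2.025 0.17
vertex 2.936 1.402 -0.153
endloop
endfacet
facet normal 0.266 -0.840 0.473
outer loop
vertex 3.429 1.773 0.228
vertex 2.936 1.402 -0.153
vertex 3.612 1.473 -0.407
endloop
endfacet
facet normal 0.818 -0.391 0.421
outer loop
vertex 3.429 1.773 0.228
vertex 3.612 1.473 -0.407
vertex 3.845 2.14 -0.24
endloop
endfacet
facet normal 0.637 0.220 0.739
outer loop
vertex 3.429 1.773 0.228
vertex 3.845 2.14 -0.24
vertex 3.313 2.481 0.117
endloop
endfacet
facet normal -0.443 0.621 0.647
outer loop
vertex 2.751 2.025 0.17
vertex 3.313 2.481 0.117
vertex 2.748 2.547 -0.333
endloop
endfacet
facet normal -0.813 -0.439 0.382
outer loop
vertex 2.936 1.402 -0.153
vertex 2.751 2.025 0.17
vertex 2.515 1.88 -0.5
endloop
endfacet
facet normal 0.033 -0.982 -0.186
outer loop
vertex 3.612 1.473 -0.407
vertex 2.936 1.402 -0.153
vertex 3.047 1.539 -0.857
endloop
endfacet
facet normal 0.928 -0.256 -0.271
outer loop
vertex 3.845 2.14 -0.24
vertex 3.612 1.473 -0.407
vertex 3.609 1.995 -0.91
endloop
endfacet
facet normal 0.634 0.734 0.243
outer loop
vertex 3.313 2.481 0.117
vertex 3.845 2.14 -0.24
vertex 3.424 2.618 -0.587
endloop
endfacet
facet normal -0.556 -0.772 0.306
outer loop
vertex -3.523 1.364 -0.381
vertex -4.03 2.123 0.613
vertex -4.45 1.733 -1.135
endloop
endfacet
facet normal 0.375 -0.562 -0.737
outer loop
vertex -3.87 2.537 -1.453
vertex -3.523 1.364 -0.381
vertex -4.45 1.733 -1.135
endloop
endfacet
facet normal -0.557 -0.772 0.306
outer loop
vertex -4.45 1.733 -1.135
vertex -4.03 2.123 0.613
vertex -4.956 2.493 -0.14
endloop
endfacet
facet normal -0.741 0.296 -0.603
outer loop
vertex -4.956 2.493 -0.14
vertex -3.87 2.537 -1.453
vertex -4.45 1.733 -1.135
endloop
endfacet
facet normal 0.741 -0.296 0.603
outer loop
vertex -3.523 1.364 -0.381
vertex -3.45 2.927 0.295
vertex -4.03 2.123 0.613
endloop
endfacet
facet normal 0.374 -0.563 -0.737
outer loop
vertex -2.944 2.167 -0.7
vertex -3.523 1.364 -0.381
vertex -3.87 2.537 -1.453
endloop
endfacet
facet normal 0.741 -0.295 0.603
outer loop
vertex -2.944 2.167 -0.7
vertex -3.45 2.927 0.295
vertex -3.523 1.364 -0.381
endloop
endfacet
facet normal -0.375 0.562 0.737
outer loop
vertex -4.03 2.123 0.613
vertex -3.45 2.927 0.295
vertex -4.956 2.493 -0.14
endloop
endfacet
facet normal -0.741 0.295 -0.603
outer loop
vertex -4.377 3.296 -0.459
vertex -3.87 2.537 -1.453
vertex -4.956 2.493 -0.14
endloop
endfacet
facet normal -0.375 0.563 0.737
outer loop
vertex -4.956 2.493 -0.14
vertex -3.45 2.927 0.295
vertex -4.377 3.296 -0.459
endloop
endfacet
facet normal 0.557 0.772 -0.306
outer loop
vertex -4.377 3.296 -0.459
vertex -2.944 2.167 -0.7
vertex -3.87 2.537 -1.453
endloop
endfacet
facet normal 0.557 0.772 -0.307
outer loop
vertex -3.45 2.927 0.295
vertex -2.944 2.167 -0.7
vertex -4.377 3.296 -0.459
endloop
endfacet

endsolid


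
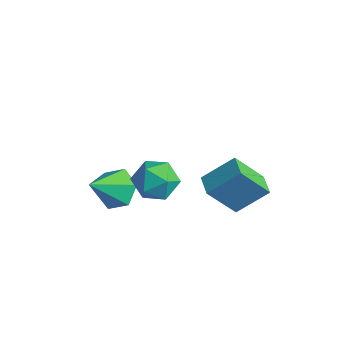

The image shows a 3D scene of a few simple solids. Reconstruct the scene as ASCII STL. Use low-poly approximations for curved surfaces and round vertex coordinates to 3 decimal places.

solid 
facet normal -0.861 0.509 0.017
outer loop
vertex 1.192 2.173 -1.002
vertex 1.902 3.338 0.045
vertex 1.789 3.236 -2.588
endloop
endfacet
facet normal -0.413 -0.677 -0.609
outer loop
vertex 2.658 2.722 -2.605
vertex 1.192 2.173 -1.002
vertex 1.789 3.236 -2.588
endloop
endfacet
facet normal -0.861 0.509 0.017
outer loop
vertex 1.789 3.236 -2.588
vertex 1.902 3.338 0.045
vertex 2.499 4.401 -1.541
endloop
endfacet
facet normal 0.298 0.531 -0.793
outer loop
vertex 2.499 4.401 -1.541
vertex 2.658 2.722 -2.605
vertex 1.789 3.236 -2.588
endloop
endfacet
facet normal -0.298 -0.531 0.793
outer loop
vertex 1.192 2.173 -1.002
vertex 2.771 2.824 0.028
vertex 1.902 3.338 0.045
endloop
endfacet
facet normal -0.413 -0.677 -0.609
outer loop
vertex 2.061 1.659 -1.019
vertex 1.192 2.173 -1.002
vertex 2.658 2.722 -2.605
endloop
endfacet
facet normal -0.298 -0.531 0.793
outer loop
vertex 2.061 1.659 -1.019
vertex 2.771 2.824 0.028
vertex 1.192 2.173 -1.002
endloop
endfacet
facet normal 0.413 0.677 0.609
outer loop
vertex 1.902 3.338 0.045
vertex 2.771 2.824 0.028
vertex 2.499 4.401 -1.541
endloop
endfacet
facet normal 0.298 0.531 -0.793
outer loop
vertex 3.368 3.887 -1.558
vertex 2.658 2.722 -2.605
vertex 2.499 4.401 -1.541
endloop
endfacet
facet normal 0.413 0.677 0.609
outer loop
vertex 2.499 4.401 -1.541
vertex 2.771 2.824 0.028
vertex 3.368 3.887 -1.558
endloop
endfacet
facet normal 0.861 -0.509 -0.017
outer loop
vertex 3.368 3.887 -1.558
vertex 2.061 1.659 -1.019
vertex 2.658 2.722 -2.605
endloop
endfacet
facet normal 0.861 -0.509 -0.017
outer loop
vertex 2.771 2.824 0.028
vertex 2.061 1.659 -1.019
vertex 3.368 3.887 -1.558
endloop
endfacet
facet normal -0.394 0.207 0.896
outer loop
vertex 1.517 -1.056 2.641
vertex 2.186 -1.658 3.074
vertex 2.396 -0.69 2.943
endloop
endfacet
facet normal -0.471 0.758 0.451
outer loop
vertex 1.517 -1.056 2.641
vertex 2.396 -0.69 2.943
vertex 2.012 -0.407 2.066
endloop
endfacet
facet normal -0.837 0.534 -0.118
outer loop
vertex 1.517 -1.056 2.641
vertex 2.012 -0.407 2.066
vertex 1.565 -1.199 1.654
endloop
endfacet
facet normal -0.987 -0.158 -0.025
outer loop
vertex 1.517 -1.056 2.641
vertex 1.565 -1.199 1.654
vertex 1.673 -1.973 2.277
endloop
endfacet
facet normal -0.713 -0.360 0.601
outer loop
vertex 1.517 -1.056 2.641
vertex 1.673 -1.973 2.277
vertex 2.186 -1.658 3.074
endloop
endfacet
facet normal 0.178 0.957 0.231
outer loop
vertex 2.012 -0.407 2.066
vertex 2.396 -0.69 2.943
vertex 2.987 -0.607 2.143
endloop
endfacet
facet normal 0.303 0.063 0.951
outer loop
vertex 2.396 -0.69 2.943
vertex 2.186 -1.658 3.074
vertex 3.095 -1.381 2.766
endloop
endfacet
facet normal -0.213 -0.854 0.474
outer loop
vertex 2.186 -1.658 3.074
vertex 1.673 -1.973 2.277
vertex 2.648 -2.173 2.354
endloop
endfacet
facet normal -0.657 -0.526 -0.540
outer loop
vertex 1.673 -1.973 2.277
vertex 1.565 -1.199 1.654
vertex 2.264 -1.89 1.477
endloop
endfacet
facet normal -0.415 0.593 -0.690
outer loop
vertex 1.565 -1.199 1.654
vertex 2.012 -0.407 2.066
vertex 2.474 -0.922 1.346
endloop
endfacet
facet normal 0.987 0.158 0.025
outer loop
vertex 3.143 -1.524 1.779
vertex 2.987 -0.607 2.143
vertex 3.095 -1.381 2.766
endloop
endfacet
facet normal 0.837 -0.534 0.118
outer loop
vertex 3.143 -1.524 1.779
vertex 3.095 -1.381 2.766
vertex 2.648 -2.173 2.354
endloop
endfacet
facet normal 0.471 -0.758 -0.451
outer loop
vertex 3.143 -1.524 1.779
vertex 2.648 -2.173 2.354
vertex 2.264 -1.89 1.477
endloop
endfacet
facet normal 0.394 -0.207 -0.896
outer loop
vertex 3.143 -1.524 1.779
vertex 2.264 -1.89 1.477
vertex 2.474 -0.922 1.346
endloop
endfacet
facet normal 0.713 0.360 -0.601
outer loop
vertex 3.143 -1.524 1.779
vertex 2.474 -0.922 1.346
vertex 2.987 -0.607 2.143
endloop
endfacet
facet normal 0.657 0.526 0.540
outer loop
vertex 3.095 -1.381 2.766
vertex 2.987 -0.607 2.143
vertex 2.396 -0.69 2.943
endloop
endfacet
facet normal 0.415 -0.593 0.690
outer loop
vertex 2.648 -2.173 2.354
vertex 3.095 -1.381 2.766
vertex 2.186 -1.658 3.074
endloop
endfacet
facet normal -0.178 -0.957 -0.231
outer loop
vertex 2.264 -1.89 1.477
vertex 2.648 -2.173 2.354
vertex 1.673 -1.973 2.277
endloop
endfacet
facet normal -0.303 -0.063 -0.951
outer loop
vertex 2.474 -0.922 1.346
vertex 2.264 -1.89 1.477
vertex 1.565 -1.199 1.654
endloop
endfacet
facet normal 0.213 0.854 -0.474
outer loop
vertex 2.987 -0.607 2.143
vertex 2.474 -0.922 1.346
vertex 2.012 -0.407 2.066
endloop
endfacet
facet normal 0.010 0.736 -0.677
outer loop
vertex 0.046 -0.211 -0.66
vertex -0.671 -0.658 -1.156
vertex -0.891 -0.01 -0.455
endloop
endfacet
facet normal 0.263 0.285 0.922
outer loop
vertex 0.046 -0.211 -0.66
vertex -0.891 -0.01 -0.455
vertex -0.689 -2.042 0.116
endloop
endfacet
facet normal 0.009 0.736 -0.677
outer loop
vertex -0.891 -0.01 -0.455
vertex -0.671 -0.658 -1.156
vertex -1.608 -0.458 -0.951
endloop
endfacet
facet normal -0.625 0.153 0.765
outer loop
vertex -0.891 -0.01 -0.455
vertex -1.608 -0.458 -0.951
vertex -0.689 -2.042 0.116
endloop
endfacet
facet normal 0.009 0.736 -0.677
outer loop
vertex -1.608 -0.458 -0.951
vertex -0.671 -0.658 -1.156
vertex -1.388 -1.106 -1.653
endloop
endfacet
facet normal -0.892 -0.435 0.122
outer loop
vertex -1.608 -0.458 -0.951
vertex -1.388 -1.106 -1.653
vertex -0.689 -2.042 0.116
endloop
endfacet
facet normal 0.009 0.736 -0.677
outer loop
vertex -1.388 -1.106 -1.653
vertex -0.671 -0.658 -1.156
vertex -0.451 -1.306 -1.858
endloop
endfacet
facet normal -0.270 -0.891 -0.365
outer loop
vertex -1.388 -1.106 -1.653
vertex -0.451 -1.306 -1.858
vertex -0.689 -2.042 0.116
endloop
endfacet
facet normal 0.009 0.736 -0.677
outer loop
vertex -0.451 -1.306 -1.858
vertex -0.671 -0.658 -1.156
vertex 0.266 -0.859 -1.362
endloop
endfacet
facet normal 0.617 -0.759 -0.208
outer loop
vertex -0.451 -1.306 -1.858
vertex 0.266 -0.859 -1.362
vertex -0.689 -2.042 0.116
endloop
endfacet
facet normal 0.009 0.736 -0.677
outer loop
vertex 0.266 -0.859 -1.362
vertex -0.671 -0.658 -1.156
vertex 0.046 -0.211 -0.66
endloop
endfacet
facet normal 0.884 -0.171 0.435
outer loop
vertex 0.266 -0.859 -1.362
vertex 0.046 -0.211 -0.66
vertex -0.689 -2.042 0.116
endloop
endfacet

endsolid


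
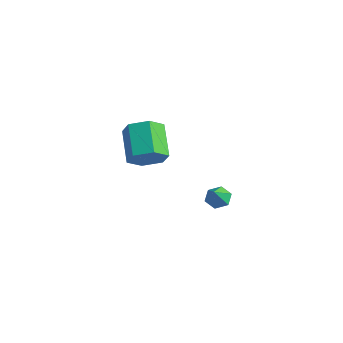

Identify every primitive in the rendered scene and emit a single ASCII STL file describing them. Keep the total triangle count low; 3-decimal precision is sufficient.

solid 
facet normal 0.691 -0.476 -0.544
outer loop
vertex 0.084 -2.366 2.691
vertex -0.461 -2.25 1.897
vertex 0.194 -1.576 2.139
endloop
endfacet
facet normal 0.714 0.332 0.617
outer loop
vertex 0.084 -2.366 2.691
vertex 0.194 -1.576 2.139
vertex -1.195 -1.486 3.697
endloop
endfacet
facet normal 0.714 0.332 0.617
outer loop
vertex -1.195 -1.486 3.697
vertex 0.194 -1.576 2.139
vertex -1.085 -0.696 3.145
endloop
endfacet
facet normal -0.692 0.476 0.543
outer loop
vertex -1.195 -1.486 3.697
vertex -1.085 -0.696 3.145
vertex -1.739 -1.37 2.903
endloop
endfacet
facet normal 0.691 -0.476 -0.544
outer loop
vertex 0.194 -1.576 2.139
vertex -0.461 -2.25 1.897
vertex -0.351 -1.46 1.345
endloop
endfacet
facet normal 0.454 0.871 -0.185
outer loop
vertex 0.194 -1.576 2.139
vertex -0.351 -1.46 1.345
vertex -1.085 -0.696 3.145
endloop
endfacet
facet normal 0.454 0.871 -0.185
outer loop
vertex -1.085 -0.696 3.145
vertex -0.351 -1.46 1.345
vertex -1.63 -0.58 2.351
endloop
endfacet
facet normal -0.691 0.476 0.544
outer loop
vertex -1.085 -0.696 3.145
vertex -1.63 -0.58 2.351
vertex -1.739 -1.37 2.903
endloop
endfacet
facet normal 0.692 -0.476 -0.543
outer loop
vertex -0.351 -1.46 1.345
vertex -0.461 -2.25 1.897
vertex -1.005 -2.134 1.103
endloop
endfacet
facet normal -0.259 0.539 -0.801
outer loop
vertex -0.351 -1.46 1.345
vertex -1.005 -2.134 1.103
vertex -1.63 -0.58 2.351
endloop
endfacet
facet normal -0.259 0.539 -0.801
outer loop
vertex -1.63 -0.58 2.351
vertex -1.005 -2.134 1.103
vertex -2.284 -1.254 2.109
endloop
endfacet
facet normal -0.691 0.476 0.544
outer loop
vertex -1.63 -0.58 2.351
vertex -2.284 -1.254 2.109
vertex -1.739 -1.37 2.903
endloop
endfacet
facet normal 0.692 -0.476 -0.543
outer loop
vertex -1.005 -2.134 1.103
vertex -0.461 -2.25 1.897
vertex -1.115 -2.924 1.655
endloop
endfacet
facet normal -0.714 -0.332 -0.617
outer loop
vertex -1.005 -2.134 1.103
vertex -1.115 -2.924 1.655
vertex -2.284 -1.254 2.109
endloop
endfacet
facet normal -0.714 -0.332 -0.617
outer loop
vertex -2.284 -1.254 2.109
vertex -1.115 -2.924 1.655
vertex -2.394 -2.044 2.661
endloop
endfacet
facet normal -0.691 0.476 0.544
outer loop
vertex -2.284 -1.254 2.109
vertex -2.394 -2.044 2.661
vertex -1.739 -1.37 2.903
endloop
endfacet
facet normal 0.691 -0.476 -0.544
outer loop
vertex -1.115 -2.924 1.655
vertex -0.461 -2.25 1.897
vertex -0.57 -3.04 2.449
endloop
endfacet
facet normal -0.454 -0.871 0.185
outer loop
vertex -1.115 -2.924 1.655
vertex -0.57 -3.04 2.449
vertex -2.394 -2.044 2.661
endloop
endfacet
facet normal -0.454 -0.871 0.185
outer loop
vertex -2.394 -2.044 2.661
vertex -0.57 -3.04 2.449
vertex -1.849 -2.16 3.455
endloop
endfacet
facet normal -0.691 0.476 0.544
outer loop
vertex -2.394 -2.044 2.661
vertex -1.849 -2.16 3.455
vertex -1.739 -1.37 2.903
endloop
endfacet
facet normal 0.691 -0.476 -0.544
outer loop
vertex -0.57 -3.04 2.449
vertex -0.461 -2.25 1.897
vertex 0.084 -2.366 2.691
endloop
endfacet
facet normal 0.259 -0.539 0.801
outer loop
vertex -0.57 -3.04 2.449
vertex 0.084 -2.366 2.691
vertex -1.849 -2.16 3.455
endloop
endfacet
facet normal 0.259 -0.539 0.801
outer loop
vertex -1.849 -2.16 3.455
vertex 0.084 -2.366 2.691
vertex -1.195 -1.486 3.697
endloop
endfacet
facet normal -0.692 0.476 0.543
outer loop
vertex -1.849 -2.16 3.455
vertex -1.195 -1.486 3.697
vertex -1.739 -1.37 2.903
endloop
endfacet
facet normal -0.296 0.540 -0.788
outer loop
vertex -0.317 2.664 -3.747
vertex -0.953 2.615 -3.542
vertex -0.572 3.126 -3.335
endloop
endfacet
facet normal 0.916 0.193 0.351
outer loop
vertex -0.317 2.664 -3.747
vertex -0.572 3.126 -3.335
vertex -0.607 1.985 -2.618
endloop
endfacet
facet normal -0.295 0.539 -0.789
outer loop
vertex -0.572 3.126 -3.335
vertex -0.953 2.615 -3.542
vertex -1.208 3.078 -3.13
endloop
endfacet
facet normal 0.228 0.513 0.828
outer loop
vertex -0.572 3.126 -3.335
vertex -1.208 3.078 -3.13
vertex -0.607 1.985 -2.618
endloop
endfacet
facet normal -0.295 0.539 -0.789
outer loop
vertex -1.208 3.078 -3.13
vertex -0.953 2.615 -3.542
vertex -1.589 2.567 -3.337
endloop
endfacet
facet normal -0.557 0.081 0.826
outer loop
vertex -1.208 3.078 -3.13
vertex -1.589 2.567 -3.337
vertex -0.607 1.985 -2.618
endloop
endfacet
facet normal -0.295 0.538 -0.790
outer loop
vertex -1.589 2.567 -3.337
vertex -0.953 2.615 -3.542
vertex -1.333 2.104 -3.748
endloop
endfacet
facet normal -0.654 -0.671 0.349
outer loop
vertex -1.589 2.567 -3.337
vertex -1.333 2.104 -3.748
vertex -0.607 1.985 -2.618
endloop
endfacet
facet normal -0.295 0.538 -0.790
outer loop
vertex -1.333 2.104 -3.748
vertex -0.953 2.615 -3.542
vertex -0.697 2.152 -3.953
endloop
endfacet
facet normal 0.034 -0.991 -0.126
outer loop
vertex -1.333 2.104 -3.748
vertex -0.697 2.152 -3.953
vertex -0.607 1.985 -2.618
endloop
endfacet
facet normal -0.296 0.537 -0.790
outer loop
vertex -0.697 2.152 -3.953
vertex -0.953 2.615 -3.542
vertex -0.317 2.664 -3.747
endloop
endfacet
facet normal 0.820 -0.558 -0.125
outer loop
vertex -0.697 2.152 -3.953
vertex -0.317 2.664 -3.747
vertex -0.607 1.985 -2.618
endloop
endfacet

endsolid


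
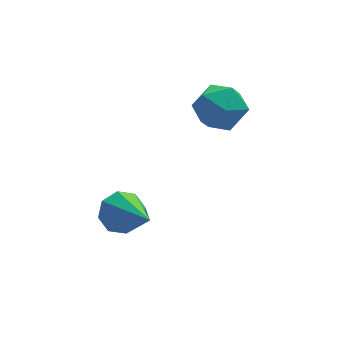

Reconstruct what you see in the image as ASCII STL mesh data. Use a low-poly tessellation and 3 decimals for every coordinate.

solid 
facet normal -0.228 0.773 -0.592
outer loop
vertex -1.092 -1.998 -3.129
vertex -1.569 -1.827 -2.722
vertex -0.937 -1.683 -2.777
endloop
endfacet
facet normal 0.949 -0.244 -0.200
outer loop
vertex -1.092 -1.998 -3.129
vertex -0.937 -1.683 -2.777
vertex -1.111 -3.373 -1.538
endloop
endfacet
facet normal -0.228 0.773 -0.593
outer loop
vertex -0.937 -1.683 -2.777
vertex -1.569 -1.827 -2.722
vertex -1.153 -1.452 -2.393
endloop
endfacet
facet normal 0.900 0.193 0.390
outer loop
vertex -0.937 -1.683 -2.777
vertex -1.153 -1.452 -2.393
vertex -1.111 -3.373 -1.538
endloop
endfacet
facet normal -0.229 0.773 -0.592
outer loop
vertex -1.153 -1.452 -2.393
vertex -1.569 -1.827 -2.722
vertex -1.612 -1.441 -2.201
endloop
endfacet
facet normal 0.364 0.385 0.848
outer loop
vertex -1.153 -1.452 -2.393
vertex -1.612 -1.441 -2.201
vertex -1.111 -3.373 -1.538
endloop
endfacet
facet normal -0.228 0.773 -0.592
outer loop
vertex -1.612 -1.441 -2.201
vertex -1.569 -1.827 -2.722
vertex -2.046 -1.656 -2.315
endloop
endfacet
facet normal -0.349 0.222 0.910
outer loop
vertex -1.612 -1.441 -2.201
vertex -2.046 -1.656 -2.315
vertex -1.111 -3.373 -1.538
endloop
endfacet
facet normal -0.229 0.772 -0.593
outer loop
vertex -2.046 -1.656 -2.315
vertex -1.569 -1.827 -2.722
vertex -2.2 -1.972 -2.667
endloop
endfacet
facet normal -0.818 -0.202 0.539
outer loop
vertex -2.046 -1.656 -2.315
vertex -2.2 -1.972 -2.667
vertex -1.111 -3.373 -1.538
endloop
endfacet
facet normal -0.229 0.773 -0.592
outer loop
vertex -2.2 -1.972 -2.667
vertex -1.569 -1.827 -2.722
vertex -1.985 -2.203 -3.052
endloop
endfacet
facet normal -0.770 -0.637 -0.048
outer loop
vertex -2.2 -1.972 -2.667
vertex -1.985 -2.203 -3.052
vertex -1.111 -3.373 -1.538
endloop
endfacet
facet normal -0.228 0.772 -0.593
outer loop
vertex -1.985 -2.203 -3.052
vertex -1.569 -1.827 -2.722
vertex -1.525 -2.214 -3.243
endloop
endfacet
facet normal -0.231 -0.830 -0.508
outer loop
vertex -1.985 -2.203 -3.052
vertex -1.525 -2.214 -3.243
vertex -1.111 -3.373 -1.538
endloop
endfacet
facet normal -0.229 0.772 -0.593
outer loop
vertex -1.525 -2.214 -3.243
vertex -1.569 -1.827 -2.722
vertex -1.092 -1.998 -3.129
endloop
endfacet
facet normal 0.482 -0.666 -0.570
outer loop
vertex -1.525 -2.214 -3.243
vertex -1.092 -1.998 -3.129
vertex -1.111 -3.373 -1.538
endloop
endfacet
facet normal -0.966 -0.080 0.244
outer loop
vertex 0.705 0.47 -0.79
vertex 0.784 -0.345 -0.746
vertex 0.914 0.116 -0.08
endloop
endfacet
facet normal -0.697 0.539 0.474
outer loop
vertex 0.705 0.47 -0.79
vertex 0.914 0.116 -0.08
vertex 1.286 0.807 -0.319
endloop
endfacet
facet normal -0.442 0.892 -0.093
outer loop
vertex 0.705 0.47 -0.79
vertex 1.286 0.807 -0.319
vertex 1.387 0.772 -1.132
endloop
endfacet
facet normal -0.554 0.492 -0.671
outer loop
vertex 0.705 0.47 -0.79
vertex 1.387 0.772 -1.132
vertex 1.076 0.061 -1.396
endloop
endfacet
facet normal -0.879 -0.110 -0.464
outer loop
vertex 0.705 0.47 -0.79
vertex 1.076 0.061 -1.396
vertex 0.784 -0.345 -0.746
endloop
endfacet
facet normal -0.148 0.393 0.907
outer loop
vertex 1.286 0.807 -0.319
vertex 0.914 0.116 -0.08
vertex 1.724 0.199 0.016
endloop
endfacet
facet normal -0.586 -0.609 0.536
outer loop
vertex 0.914 0.116 -0.08
vertex 0.784 -0.345 -0.746
vertex 1.413 -0.512 -0.248
endloop
endfacet
facet normal -0.445 -0.656 -0.610
outer loop
vertex 0.784 -0.345 -0.746
vertex 1.076 0.061 -1.396
vertex 1.514 -0.547 -1.061
endloop
endfacet
facet normal 0.080 0.316 -0.945
outer loop
vertex 1.076 0.061 -1.396
vertex 1.387 0.772 -1.132
vertex 1.886 0.144 -1.3
endloop
endfacet
facet normal 0.263 0.965 -0.009
outer loop
vertex 1.387 0.772 -1.132
vertex 1.286 0.807 -0.319
vertex 2.016 0.605 -0.634
endloop
endfacet
facet normal 0.554 -0.492 0.671
outer loop
vertex 2.095 -0.21 -0.59
vertex 1.724 0.199 0.016
vertex 1.413 -0.512 -0.248
endloop
endfacet
facet normal 0.442 -0.892 0.093
outer loop
vertex 2.095 -0.21 -0.59
vertex 1.413 -0.512 -0.248
vertex 1.514 -0.547 -1.061
endloop
endfacet
facet normal 0.697 -0.539 -0.474
outer loop
vertex 2.095 -0.21 -0.59
vertex 1.514 -0.547 -1.061
vertex 1.886 0.144 -1.3
endloop
endfacet
facet normal 0.966 0.080 -0.244
outer loop
vertex 2.095 -0.21 -0.59
vertex 1.886 0.144 -1.3
vertex 2.016 0.605 -0.634
endloop
endfacet
facet normal 0.879 0.110 0.464
outer loop
vertex 2.095 -0.21 -0.59
vertex 2.016 0.605 -0.634
vertex 1.724 0.199 0.016
endloop
endfacet
facet normal -0.080 -0.316 0.945
outer loop
vertex 1.413 -0.512 -0.248
vertex 1.724 0.199 0.016
vertex 0.914 0.116 -0.08
endloop
endfacet
facet normal -0.263 -0.965 0.009
outer loop
vertex 1.514 -0.547 -1.061
vertex 1.413 -0.512 -0.248
vertex 0.784 -0.345 -0.746
endloop
endfacet
facet normal 0.148 -0.393 -0.907
outer loop
vertex 1.886 0.144 -1.3
vertex 1.514 -0.547 -1.061
vertex 1.076 0.061 -1.396
endloop
endfacet
facet normal 0.586 0.609 -0.536
outer loop
vertex 2.016 0.605 -0.634
vertex 1.886 0.144 -1.3
vertex 1.387 0.772 -1.132
endloop
endfacet
facet normal 0.445 0.656 0.610
outer loop
vertex 1.724 0.199 0.016
vertex 2.016 0.605 -0.634
vertex 1.286 0.807 -0.319
endloop
endfacet

endsolid
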